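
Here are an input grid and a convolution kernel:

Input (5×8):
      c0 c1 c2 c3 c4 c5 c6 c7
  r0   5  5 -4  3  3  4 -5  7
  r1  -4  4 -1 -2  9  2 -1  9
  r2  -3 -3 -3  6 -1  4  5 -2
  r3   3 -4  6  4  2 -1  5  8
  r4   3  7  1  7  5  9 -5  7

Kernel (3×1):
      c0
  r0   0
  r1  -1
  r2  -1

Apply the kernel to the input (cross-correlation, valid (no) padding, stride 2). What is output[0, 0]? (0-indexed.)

The receptive field on the input at this output position is [5 / -4 / -3]. Elementwise product with the kernel and sum: -4·-1 + -3·-1.

7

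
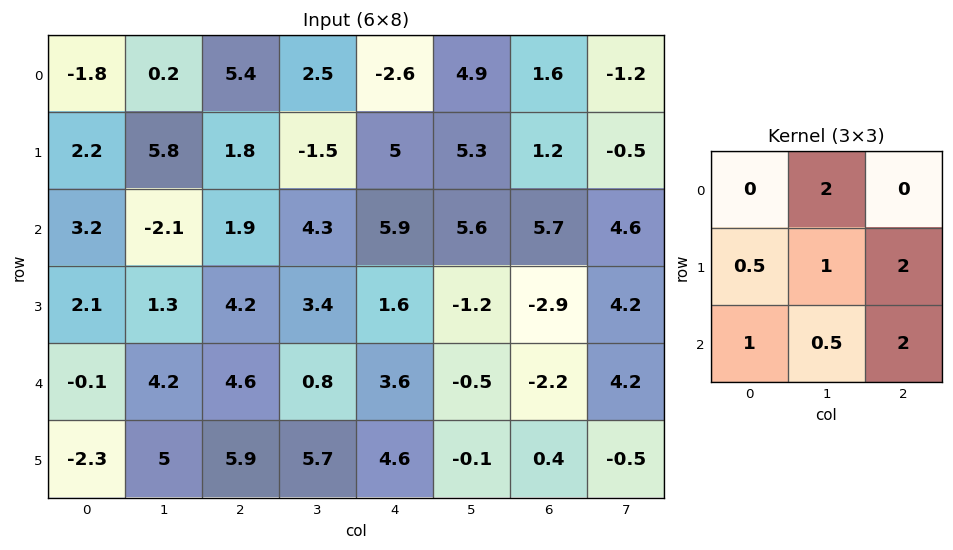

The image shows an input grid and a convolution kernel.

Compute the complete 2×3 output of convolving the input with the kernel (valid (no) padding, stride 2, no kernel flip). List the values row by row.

16.85 30.25 40.1
17.75 29.5 3.95

Output[0,0]: The receptive field on the input at this output position is [-1.8 0.2 5.4 / 2.2 5.8 1.8 / 3.2 -2.1 1.9]. Elementwise product with the kernel and sum: 0.2·2 + 2.2·0.5 + 5.8·1 + 1.8·2 + 3.2·1 + -2.1·0.5 + 1.9·2.
Output[0,1]: The receptive field on the input at this output position is [5.4 2.5 -2.6 / 1.8 -1.5 5 / 1.9 4.3 5.9]. Elementwise product with the kernel and sum: 2.5·2 + 1.8·0.5 + -1.5·1 + 5·2 + 1.9·1 + 4.3·0.5 + 5.9·2.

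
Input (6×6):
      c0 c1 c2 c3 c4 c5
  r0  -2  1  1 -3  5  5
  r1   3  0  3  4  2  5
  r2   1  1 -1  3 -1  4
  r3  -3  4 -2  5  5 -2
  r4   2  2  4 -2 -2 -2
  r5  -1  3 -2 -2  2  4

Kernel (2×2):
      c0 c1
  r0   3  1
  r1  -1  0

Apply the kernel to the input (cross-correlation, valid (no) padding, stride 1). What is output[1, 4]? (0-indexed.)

The receptive field on the input at this output position is [2 5 / -1 4]. Elementwise product with the kernel and sum: 2·3 + 5·1 + -1·-1.

12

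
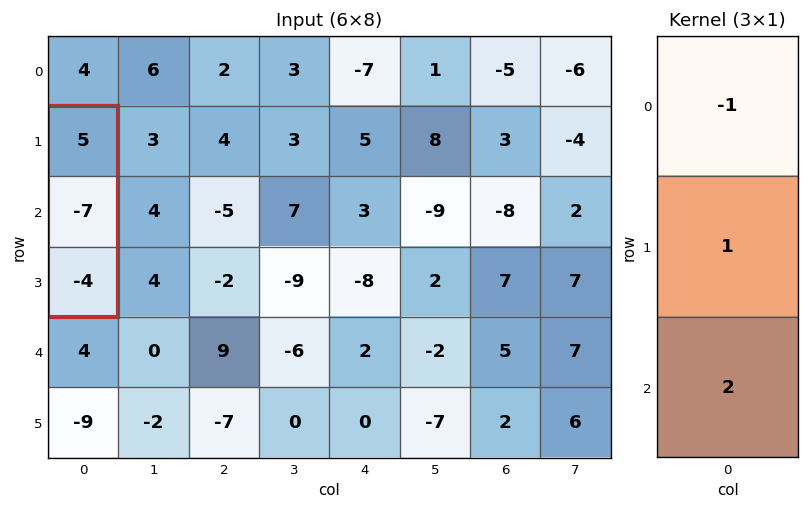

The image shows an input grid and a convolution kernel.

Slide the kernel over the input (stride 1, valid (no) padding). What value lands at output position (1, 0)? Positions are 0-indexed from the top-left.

The receptive field on the input at this output position is [5 / -7 / -4]. Elementwise product with the kernel and sum: 5·-1 + -7·1 + -4·2.

-20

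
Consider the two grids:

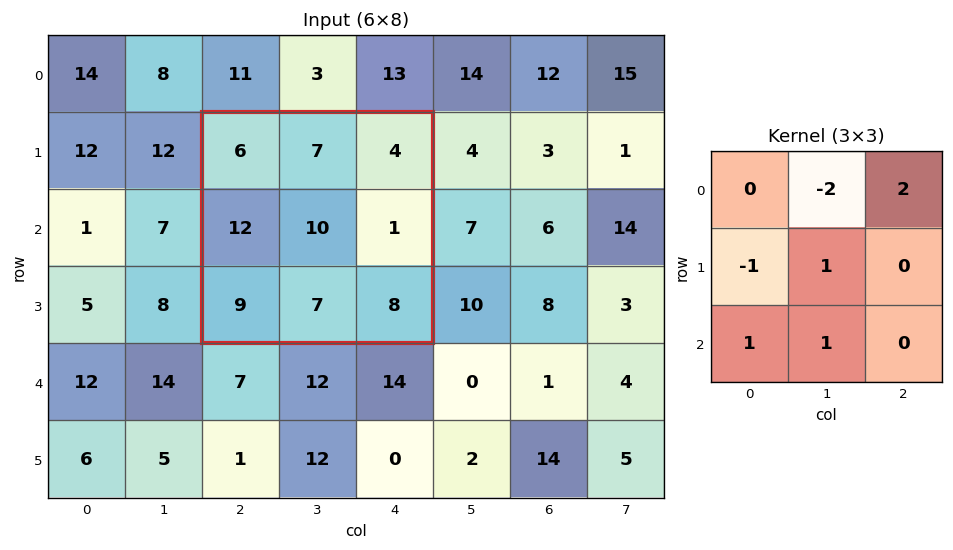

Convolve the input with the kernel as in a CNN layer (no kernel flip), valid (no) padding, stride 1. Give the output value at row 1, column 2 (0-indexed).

The receptive field on the input at this output position is [6 7 4 / 12 10 1 / 9 7 8]. Elementwise product with the kernel and sum: 7·-2 + 4·2 + 12·-1 + 10·1 + 9·1 + 7·1.

8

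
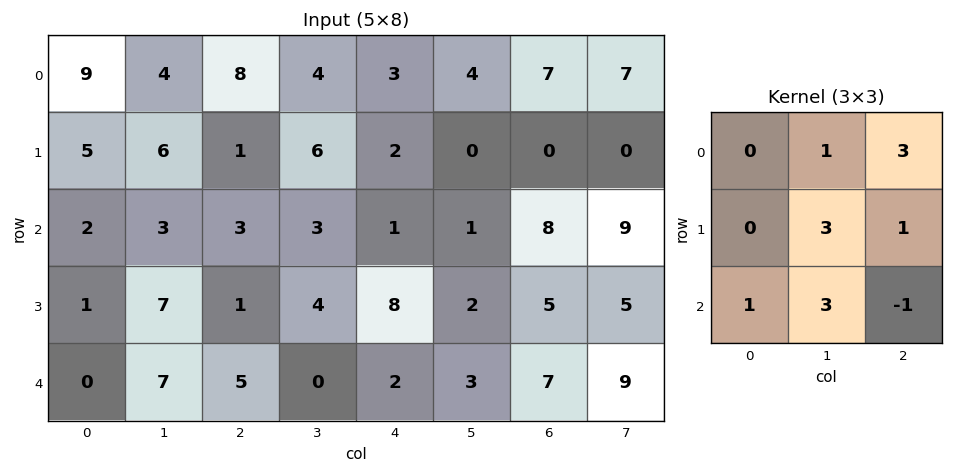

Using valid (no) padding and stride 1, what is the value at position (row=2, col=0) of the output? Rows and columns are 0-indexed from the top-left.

The receptive field on the input at this output position is [2 3 3 / 1 7 1 / 0 7 5]. Elementwise product with the kernel and sum: 3·1 + 3·3 + 7·3 + 1·1 + 0·1 + 7·3 + 5·-1.

50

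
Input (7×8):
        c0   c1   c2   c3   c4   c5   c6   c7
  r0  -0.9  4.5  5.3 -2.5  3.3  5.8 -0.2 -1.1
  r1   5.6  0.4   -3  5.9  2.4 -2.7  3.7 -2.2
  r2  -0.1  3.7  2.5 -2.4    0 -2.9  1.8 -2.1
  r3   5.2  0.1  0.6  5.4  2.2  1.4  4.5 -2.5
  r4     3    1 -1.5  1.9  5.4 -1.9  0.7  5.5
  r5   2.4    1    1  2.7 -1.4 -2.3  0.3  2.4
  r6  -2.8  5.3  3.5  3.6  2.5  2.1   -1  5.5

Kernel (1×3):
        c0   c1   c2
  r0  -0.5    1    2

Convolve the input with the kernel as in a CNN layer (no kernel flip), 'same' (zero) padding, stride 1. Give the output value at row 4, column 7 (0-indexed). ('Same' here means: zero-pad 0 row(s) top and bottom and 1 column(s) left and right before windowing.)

5.15

The receptive field on the zero-padded input at this output position is [0.7 5.5 0]. Elementwise product with the kernel and sum: 0.7·-0.5 + 5.5·1 + 0·2.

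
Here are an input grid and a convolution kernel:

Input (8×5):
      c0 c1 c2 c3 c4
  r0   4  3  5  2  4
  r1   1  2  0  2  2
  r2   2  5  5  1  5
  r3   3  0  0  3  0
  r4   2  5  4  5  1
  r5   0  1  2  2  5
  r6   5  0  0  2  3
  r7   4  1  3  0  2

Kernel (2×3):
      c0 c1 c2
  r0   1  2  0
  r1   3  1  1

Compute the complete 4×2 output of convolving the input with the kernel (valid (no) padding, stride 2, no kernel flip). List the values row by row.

15 13
21 10
15 27
21 15

Output[0,0]: The receptive field on the input at this output position is [4 3 5 / 1 2 0]. Elementwise product with the kernel and sum: 4·1 + 3·2 + 1·3 + 2·1 + 0·1.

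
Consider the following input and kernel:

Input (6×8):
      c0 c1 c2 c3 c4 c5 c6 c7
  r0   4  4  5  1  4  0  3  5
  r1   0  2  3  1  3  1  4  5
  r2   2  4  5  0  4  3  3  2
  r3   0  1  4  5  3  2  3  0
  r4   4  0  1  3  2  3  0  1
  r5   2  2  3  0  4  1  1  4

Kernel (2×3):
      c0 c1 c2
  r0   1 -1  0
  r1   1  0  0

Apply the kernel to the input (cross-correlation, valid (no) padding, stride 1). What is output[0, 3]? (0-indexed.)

-2

The receptive field on the input at this output position is [1 4 0 / 1 3 1]. Elementwise product with the kernel and sum: 1·1 + 4·-1 + 1·1.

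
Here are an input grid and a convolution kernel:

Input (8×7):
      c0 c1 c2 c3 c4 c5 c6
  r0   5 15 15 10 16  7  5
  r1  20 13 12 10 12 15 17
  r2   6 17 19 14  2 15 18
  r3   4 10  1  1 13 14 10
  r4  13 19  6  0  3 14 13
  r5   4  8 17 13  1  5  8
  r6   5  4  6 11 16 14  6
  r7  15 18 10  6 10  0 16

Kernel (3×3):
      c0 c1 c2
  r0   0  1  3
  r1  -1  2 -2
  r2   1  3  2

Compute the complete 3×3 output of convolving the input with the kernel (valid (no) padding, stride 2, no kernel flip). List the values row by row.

137 107 89
170 7 135
44 87 116

Output[0,0]: The receptive field on the input at this output position is [5 15 15 / 20 13 12 / 6 17 19]. Elementwise product with the kernel and sum: 15·1 + 15·3 + 20·-1 + 13·2 + 12·-2 + 6·1 + 17·3 + 19·2.
Output[0,1]: The receptive field on the input at this output position is [15 10 16 / 12 10 12 / 19 14 2]. Elementwise product with the kernel and sum: 10·1 + 16·3 + 12·-1 + 10·2 + 12·-2 + 19·1 + 14·3 + 2·2.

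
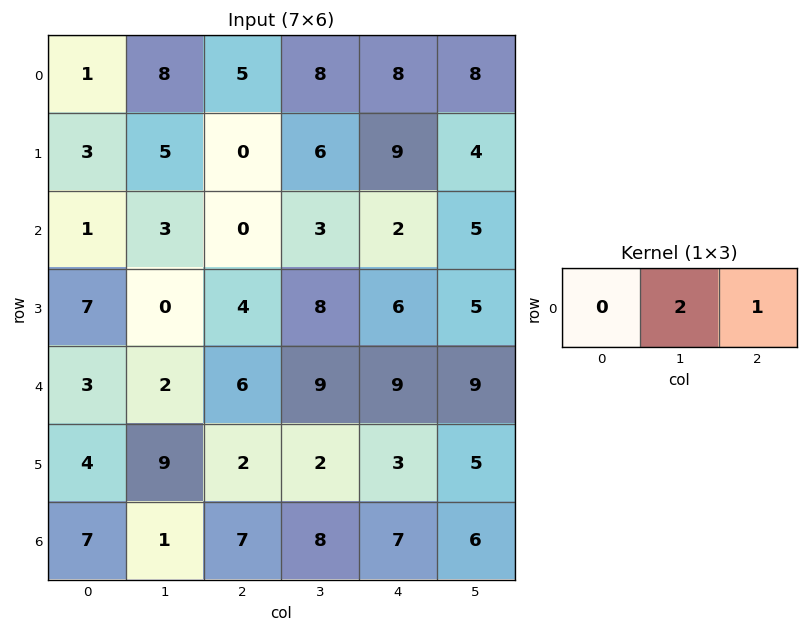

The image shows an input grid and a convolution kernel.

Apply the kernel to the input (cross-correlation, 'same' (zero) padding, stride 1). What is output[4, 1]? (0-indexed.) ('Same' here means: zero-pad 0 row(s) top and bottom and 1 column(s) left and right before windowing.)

10

The receptive field on the zero-padded input at this output position is [3 2 6]. Elementwise product with the kernel and sum: 2·2 + 6·1.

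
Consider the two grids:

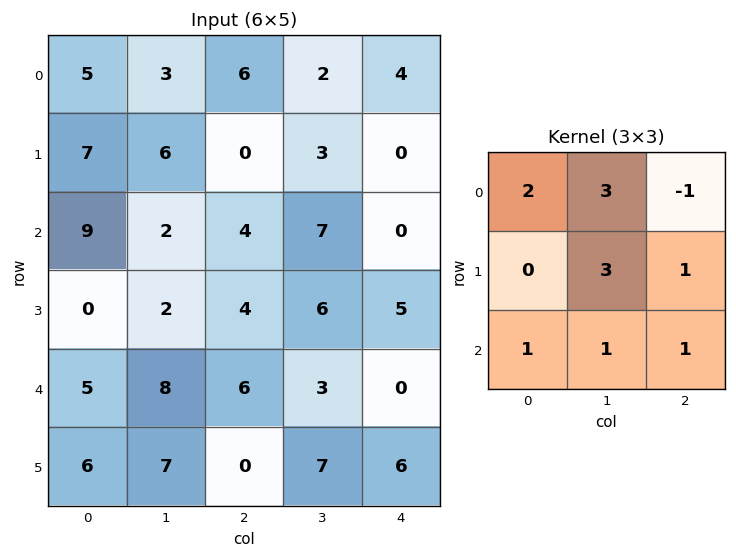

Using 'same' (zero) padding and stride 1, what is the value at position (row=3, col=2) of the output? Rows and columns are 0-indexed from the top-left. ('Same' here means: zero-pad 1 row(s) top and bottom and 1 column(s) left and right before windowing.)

44

The receptive field on the zero-padded input at this output position is [2 4 7 / 2 4 6 / 8 6 3]. Elementwise product with the kernel and sum: 2·2 + 4·3 + 7·-1 + 4·3 + 6·1 + 8·1 + 6·1 + 3·1.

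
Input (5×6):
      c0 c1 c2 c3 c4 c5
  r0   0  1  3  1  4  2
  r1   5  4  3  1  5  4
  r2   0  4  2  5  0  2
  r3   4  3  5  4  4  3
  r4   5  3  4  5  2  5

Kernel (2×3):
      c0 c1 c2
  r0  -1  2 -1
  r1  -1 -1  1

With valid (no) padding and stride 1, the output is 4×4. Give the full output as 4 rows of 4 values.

Output[0,0]: The receptive field on the input at this output position is [0 1 3 / 5 4 3]. Elementwise product with the kernel and sum: 0·-1 + 1·2 + 3·-1 + 5·-1 + 4·-1 + 3·1.
Output[0,1]: The receptive field on the input at this output position is [1 3 1 / 4 3 1]. Elementwise product with the kernel and sum: 1·-1 + 3·2 + 1·-1 + 4·-1 + 3·-1 + 1·1.

-7 -2 -4 3
-2 0 -13 2
4 -9 3 -12
-7 1 -8 -1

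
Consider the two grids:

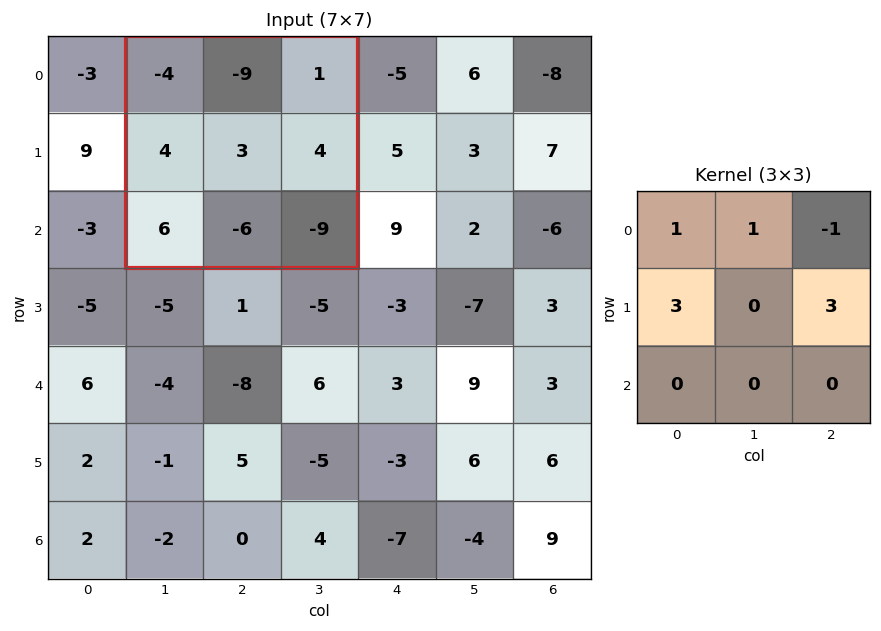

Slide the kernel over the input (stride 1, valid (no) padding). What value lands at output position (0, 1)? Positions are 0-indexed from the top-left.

The receptive field on the input at this output position is [-4 -9 1 / 4 3 4 / 6 -6 -9]. Elementwise product with the kernel and sum: -4·1 + -9·1 + 1·-1 + 4·3 + 4·3.

10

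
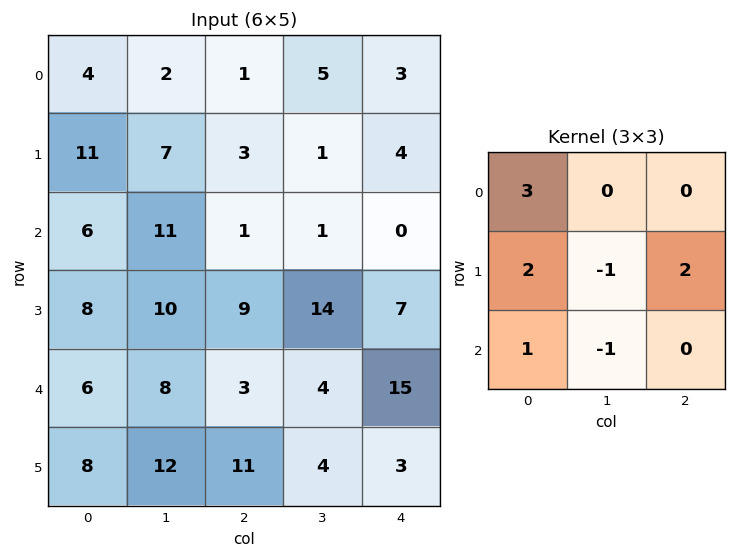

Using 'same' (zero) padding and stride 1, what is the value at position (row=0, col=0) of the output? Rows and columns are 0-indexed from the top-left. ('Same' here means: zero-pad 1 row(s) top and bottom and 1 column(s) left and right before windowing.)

The receptive field on the zero-padded input at this output position is [0 0 0 / 0 4 2 / 0 11 7]. Elementwise product with the kernel and sum: 0·3 + 0·2 + 4·-1 + 2·2 + 0·1 + 11·-1.

-11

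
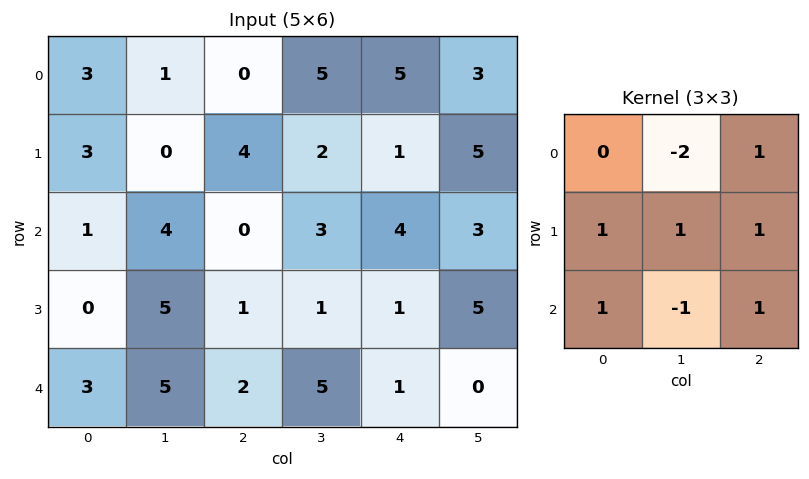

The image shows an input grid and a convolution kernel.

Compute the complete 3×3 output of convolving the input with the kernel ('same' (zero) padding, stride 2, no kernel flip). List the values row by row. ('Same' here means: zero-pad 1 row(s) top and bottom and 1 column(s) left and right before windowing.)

Output[0,0]: The receptive field on the zero-padded input at this output position is [0 0 0 / 0 3 1 / 0 3 0]. Elementwise product with the kernel and sum: 0·-2 + 0·1 + 0·1 + 3·1 + 1·1 + 0·1 + 3·-1 + 0·1.
Output[0,1]: The receptive field on the zero-padded input at this output position is [0 0 0 / 1 0 5 / 0 4 2]. Elementwise product with the kernel and sum: 0·-2 + 0·1 + 1·1 + 0·1 + 5·1 + 0·1 + 4·-1 + 2·1.

1 4 19
4 6 18
13 11 9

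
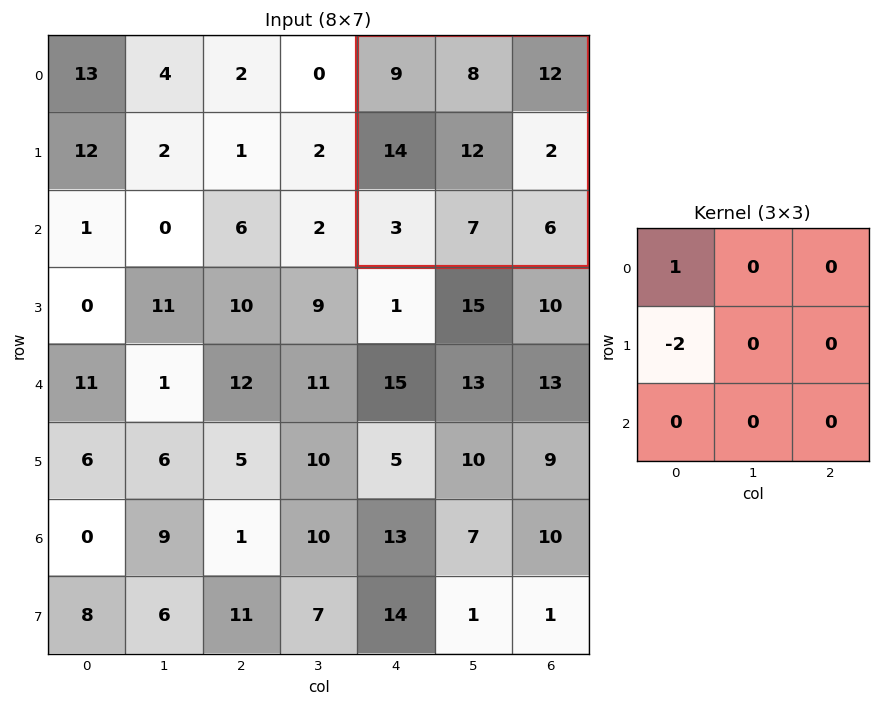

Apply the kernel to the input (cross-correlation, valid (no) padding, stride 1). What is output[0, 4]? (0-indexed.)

The receptive field on the input at this output position is [9 8 12 / 14 12 2 / 3 7 6]. Elementwise product with the kernel and sum: 9·1 + 14·-2.

-19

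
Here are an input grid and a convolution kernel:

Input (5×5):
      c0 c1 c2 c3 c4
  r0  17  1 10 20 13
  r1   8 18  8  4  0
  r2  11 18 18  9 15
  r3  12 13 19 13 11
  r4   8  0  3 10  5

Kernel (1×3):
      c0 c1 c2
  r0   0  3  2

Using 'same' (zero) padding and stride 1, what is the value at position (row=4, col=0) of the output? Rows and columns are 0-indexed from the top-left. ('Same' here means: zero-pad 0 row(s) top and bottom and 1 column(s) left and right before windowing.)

The receptive field on the zero-padded input at this output position is [0 8 0]. Elementwise product with the kernel and sum: 8·3 + 0·2.

24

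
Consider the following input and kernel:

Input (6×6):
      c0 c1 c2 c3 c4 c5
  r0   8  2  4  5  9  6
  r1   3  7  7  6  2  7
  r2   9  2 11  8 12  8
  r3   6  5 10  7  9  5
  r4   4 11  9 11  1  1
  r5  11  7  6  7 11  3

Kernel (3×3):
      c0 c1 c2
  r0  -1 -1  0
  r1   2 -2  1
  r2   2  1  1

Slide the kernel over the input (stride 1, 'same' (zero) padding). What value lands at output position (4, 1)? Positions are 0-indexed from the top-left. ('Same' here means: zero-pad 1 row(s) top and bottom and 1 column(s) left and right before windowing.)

The receptive field on the zero-padded input at this output position is [6 5 10 / 4 11 9 / 11 7 6]. Elementwise product with the kernel and sum: 6·-1 + 5·-1 + 4·2 + 11·-2 + 9·1 + 11·2 + 7·1 + 6·1.

19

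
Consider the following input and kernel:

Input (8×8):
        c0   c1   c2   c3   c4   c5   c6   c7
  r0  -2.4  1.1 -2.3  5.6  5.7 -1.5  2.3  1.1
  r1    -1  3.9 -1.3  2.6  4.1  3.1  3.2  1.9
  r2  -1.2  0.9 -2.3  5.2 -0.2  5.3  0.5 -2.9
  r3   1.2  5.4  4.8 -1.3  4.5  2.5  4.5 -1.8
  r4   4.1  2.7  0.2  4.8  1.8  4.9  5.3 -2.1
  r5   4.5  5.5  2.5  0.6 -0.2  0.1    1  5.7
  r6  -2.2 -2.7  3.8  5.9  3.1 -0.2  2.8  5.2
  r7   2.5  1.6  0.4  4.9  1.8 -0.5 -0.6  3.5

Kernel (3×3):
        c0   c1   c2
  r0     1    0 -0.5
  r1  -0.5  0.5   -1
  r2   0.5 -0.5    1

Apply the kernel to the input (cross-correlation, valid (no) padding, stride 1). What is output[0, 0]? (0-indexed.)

The receptive field on the input at this output position is [-2.4 1.1 -2.3 / -1 3.9 -1.3 / -1.2 0.9 -2.3]. Elementwise product with the kernel and sum: -2.4·1 + -2.3·-0.5 + -1·-0.5 + 3.9·0.5 + -1.3·-1 + -1.2·0.5 + 0.9·-0.5 + -2.3·1.

-0.85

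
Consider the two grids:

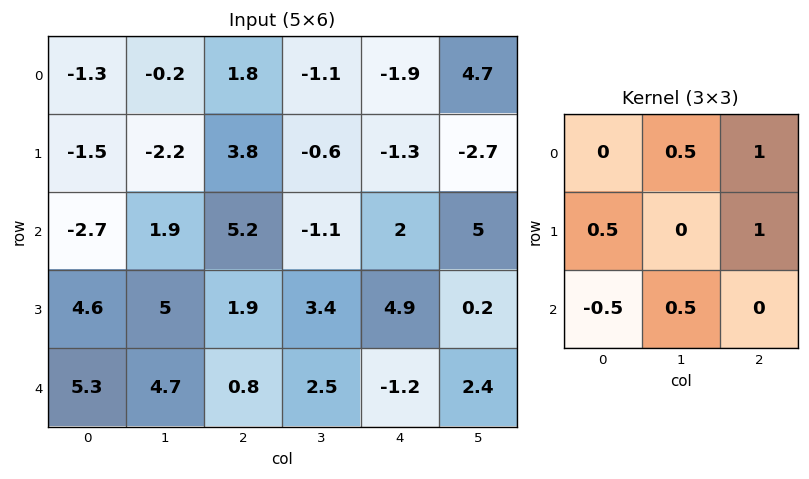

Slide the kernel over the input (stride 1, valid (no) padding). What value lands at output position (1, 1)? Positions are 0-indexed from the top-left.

The receptive field on the input at this output position is [-2.2 3.8 -0.6 / 1.9 5.2 -1.1 / 5 1.9 3.4]. Elementwise product with the kernel and sum: 3.8·0.5 + -0.6·1 + 1.9·0.5 + -1.1·1 + 5·-0.5 + 1.9·0.5.

-0.4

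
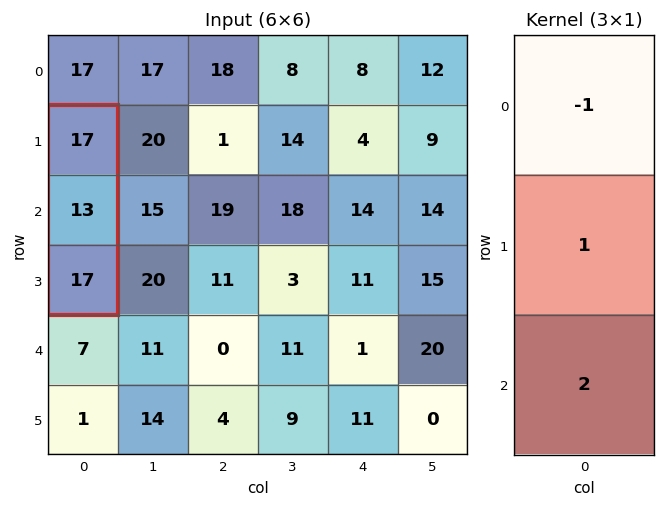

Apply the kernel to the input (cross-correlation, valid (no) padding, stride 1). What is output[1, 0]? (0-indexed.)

30

The receptive field on the input at this output position is [17 / 13 / 17]. Elementwise product with the kernel and sum: 17·-1 + 13·1 + 17·2.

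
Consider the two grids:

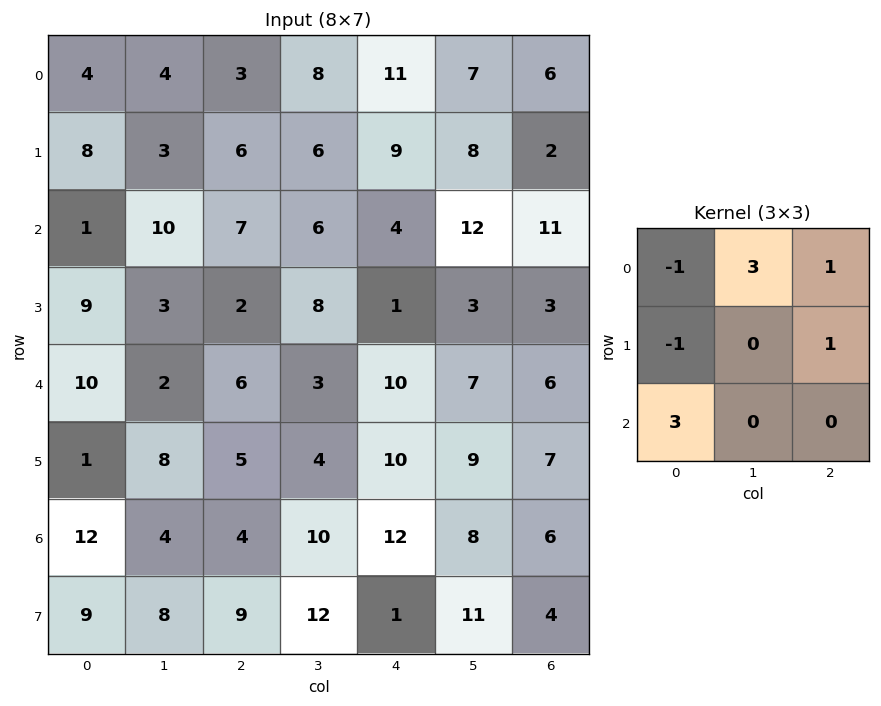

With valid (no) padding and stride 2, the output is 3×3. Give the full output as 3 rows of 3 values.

Output[0,0]: The receptive field on the input at this output position is [4 4 3 / 8 3 6 / 1 10 7]. Elementwise product with the kernel and sum: 4·-1 + 4·3 + 3·1 + 8·-1 + 6·1 + 1·3.

12 56 21
59 32 75
42 30 50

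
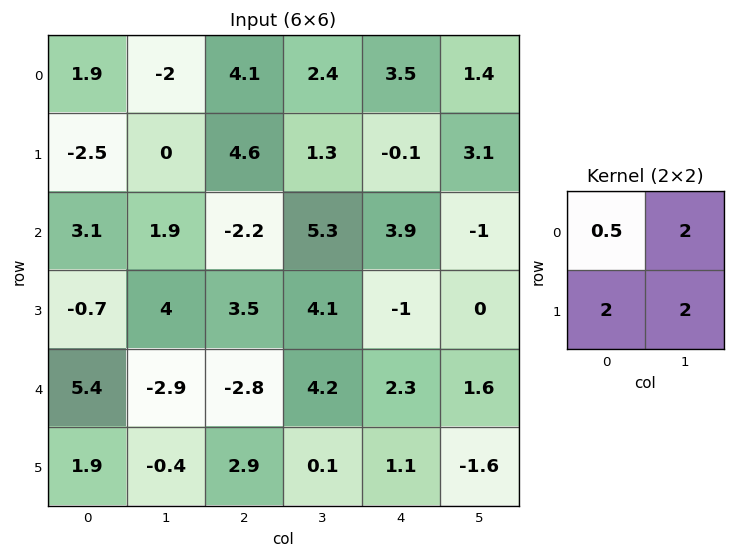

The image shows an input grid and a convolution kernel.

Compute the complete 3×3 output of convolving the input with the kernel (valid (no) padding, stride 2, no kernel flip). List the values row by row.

Output[0,0]: The receptive field on the input at this output position is [1.9 -2 / -2.5 0]. Elementwise product with the kernel and sum: 1.9·0.5 + -2·2 + -2.5·2 + 0·2.
Output[0,1]: The receptive field on the input at this output position is [4.1 2.4 / 4.6 1.3]. Elementwise product with the kernel and sum: 4.1·0.5 + 2.4·2 + 4.6·2 + 1.3·2.

-8.05 18.65 10.55
11.95 24.7 -2.05
-0.1 13 3.35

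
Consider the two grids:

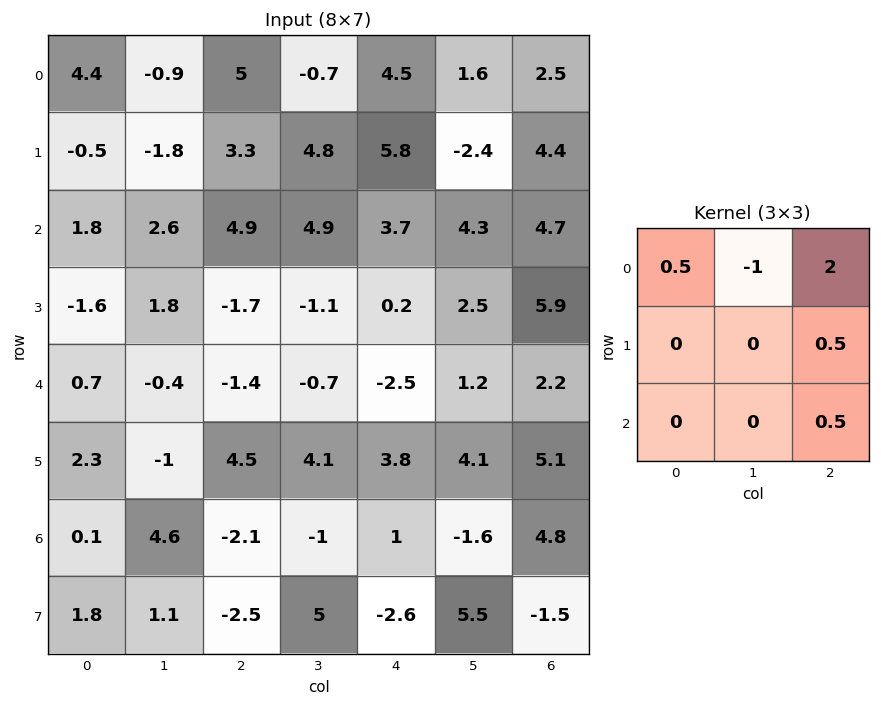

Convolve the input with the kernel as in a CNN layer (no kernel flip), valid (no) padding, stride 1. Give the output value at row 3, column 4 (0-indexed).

The receptive field on the input at this output position is [0.2 2.5 5.9 / -2.5 1.2 2.2 / 3.8 4.1 5.1]. Elementwise product with the kernel and sum: 0.2·0.5 + 2.5·-1 + 5.9·2 + 2.2·0.5 + 5.1·0.5.

13.05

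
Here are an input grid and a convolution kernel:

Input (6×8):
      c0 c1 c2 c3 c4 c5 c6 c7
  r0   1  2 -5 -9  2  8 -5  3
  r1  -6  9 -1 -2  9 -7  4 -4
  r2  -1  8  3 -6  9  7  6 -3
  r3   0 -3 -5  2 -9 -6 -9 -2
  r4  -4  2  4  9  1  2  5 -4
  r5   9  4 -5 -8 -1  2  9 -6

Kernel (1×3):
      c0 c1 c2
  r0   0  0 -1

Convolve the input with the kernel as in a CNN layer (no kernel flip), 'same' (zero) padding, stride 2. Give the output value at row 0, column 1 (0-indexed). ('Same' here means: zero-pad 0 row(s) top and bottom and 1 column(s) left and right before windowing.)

The receptive field on the zero-padded input at this output position is [2 -5 -9]. Elementwise product with the kernel and sum: -9·-1.

9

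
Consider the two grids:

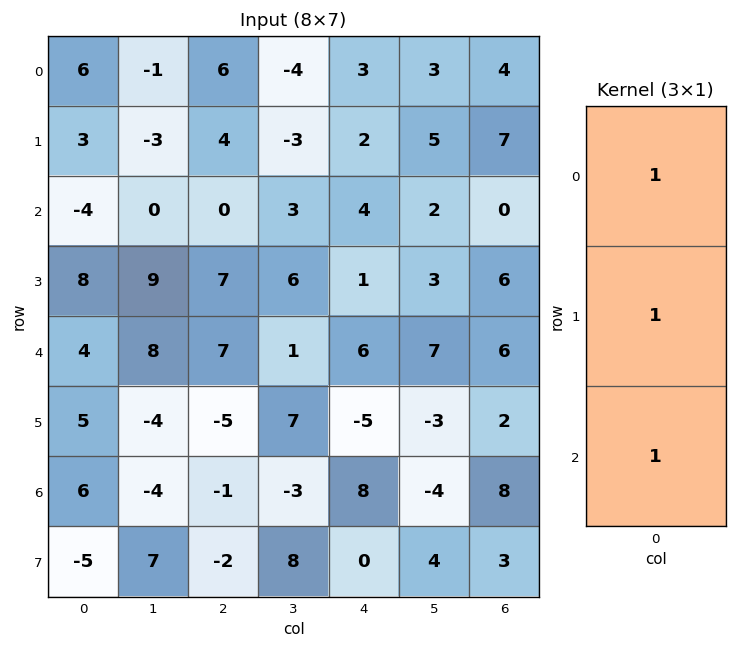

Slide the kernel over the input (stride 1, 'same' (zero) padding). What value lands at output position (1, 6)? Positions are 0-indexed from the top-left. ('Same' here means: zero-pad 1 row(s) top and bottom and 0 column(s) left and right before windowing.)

The receptive field on the zero-padded input at this output position is [4 / 7 / 0]. Elementwise product with the kernel and sum: 4·1 + 7·1 + 0·1.

11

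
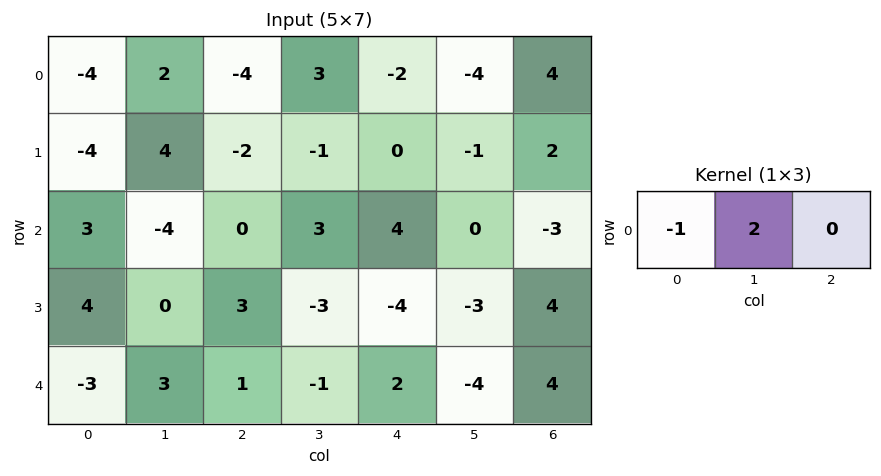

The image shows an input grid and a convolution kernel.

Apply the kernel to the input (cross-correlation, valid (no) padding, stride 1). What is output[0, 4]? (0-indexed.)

-6

The receptive field on the input at this output position is [-2 -4 4]. Elementwise product with the kernel and sum: -2·-1 + -4·2.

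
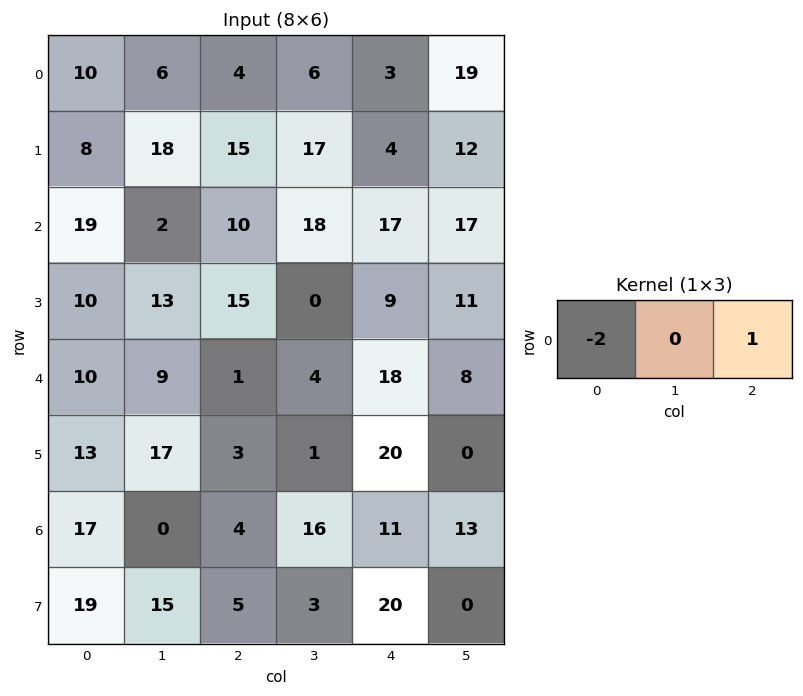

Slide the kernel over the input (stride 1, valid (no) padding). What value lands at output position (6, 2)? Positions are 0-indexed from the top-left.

The receptive field on the input at this output position is [4 16 11]. Elementwise product with the kernel and sum: 4·-2 + 11·1.

3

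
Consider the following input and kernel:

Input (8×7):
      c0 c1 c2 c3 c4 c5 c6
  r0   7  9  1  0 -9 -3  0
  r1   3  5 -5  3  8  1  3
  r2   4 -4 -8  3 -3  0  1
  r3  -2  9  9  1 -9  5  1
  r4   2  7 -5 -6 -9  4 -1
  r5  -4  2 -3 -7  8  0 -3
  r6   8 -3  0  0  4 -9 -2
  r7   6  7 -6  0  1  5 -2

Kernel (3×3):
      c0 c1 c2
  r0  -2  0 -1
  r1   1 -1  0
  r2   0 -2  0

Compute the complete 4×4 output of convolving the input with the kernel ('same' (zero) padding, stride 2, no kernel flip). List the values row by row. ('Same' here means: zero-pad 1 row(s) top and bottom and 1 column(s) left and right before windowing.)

Output[0,0]: The receptive field on the zero-padded input at this output position is [0 0 0 / 0 7 9 / 0 3 5]. Elementwise product with the kernel and sum: 0·-2 + 0·-1 + 0·1 + 7·-1 + 3·-2.
Output[0,1]: The receptive field on the zero-padded input at this output position is [0 0 0 / 9 1 0 / 5 -5 3]. Elementwise product with the kernel and sum: 0·-2 + 0·-1 + 9·1 + 1·-1 + -5·-2.

-13 18 -7 -9
-5 -27 17 -5
-3 -1 -20 1
-22 12 8 -3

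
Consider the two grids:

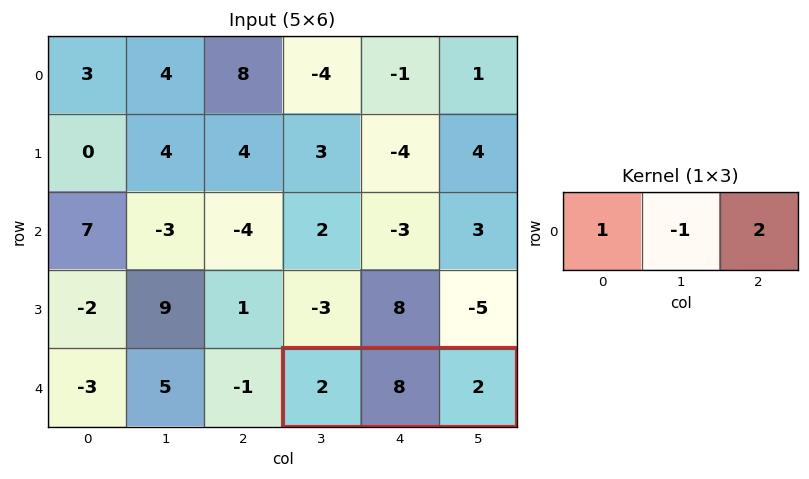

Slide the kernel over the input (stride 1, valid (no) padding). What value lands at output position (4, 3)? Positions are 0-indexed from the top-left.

The receptive field on the input at this output position is [2 8 2]. Elementwise product with the kernel and sum: 2·1 + 8·-1 + 2·2.

-2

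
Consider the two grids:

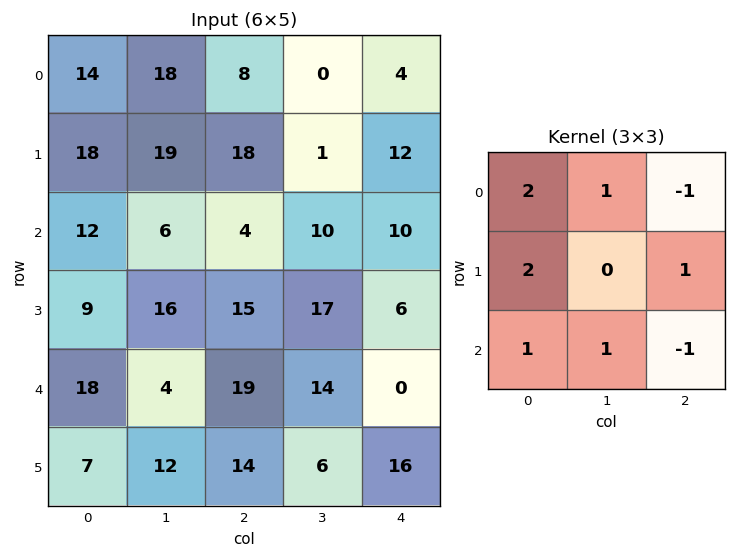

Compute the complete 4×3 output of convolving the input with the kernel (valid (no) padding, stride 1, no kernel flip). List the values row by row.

Output[0,0]: The receptive field on the input at this output position is [14 18 8 / 18 19 18 / 12 6 4]. Elementwise product with the kernel and sum: 14·2 + 18·1 + 8·-1 + 18·2 + 18·1 + 12·1 + 6·1 + 4·-1.
Output[0,1]: The receptive field on the input at this output position is [18 8 0 / 19 18 1 / 6 4 10]. Elementwise product with the kernel and sum: 18·2 + 8·1 + 0·-1 + 19·2 + 1·1 + 6·1 + 4·1 + 10·-1.

106 83 64
75 91 69
62 64 77
79 72 83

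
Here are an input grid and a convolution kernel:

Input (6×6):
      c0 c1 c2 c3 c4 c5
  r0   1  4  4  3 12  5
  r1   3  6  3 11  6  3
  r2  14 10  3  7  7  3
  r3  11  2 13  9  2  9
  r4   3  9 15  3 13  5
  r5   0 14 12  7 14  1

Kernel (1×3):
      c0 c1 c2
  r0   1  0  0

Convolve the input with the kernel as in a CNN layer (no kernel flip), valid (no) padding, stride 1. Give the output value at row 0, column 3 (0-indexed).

3

The receptive field on the input at this output position is [3 12 5]. Elementwise product with the kernel and sum: 3·1.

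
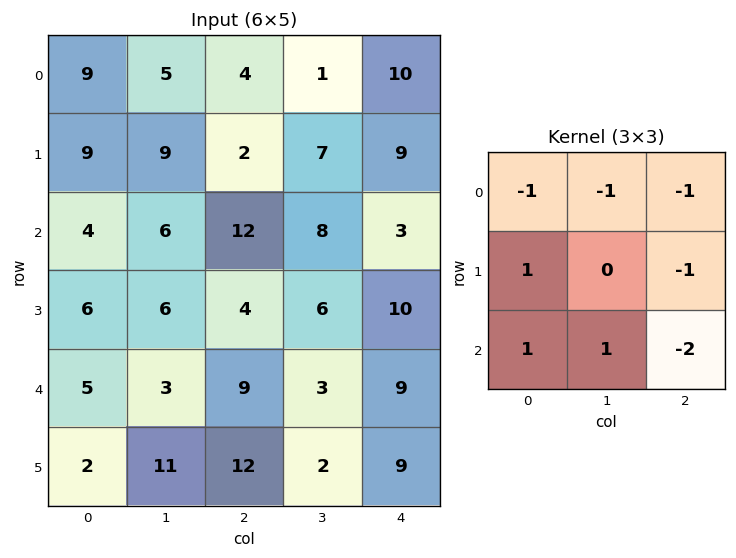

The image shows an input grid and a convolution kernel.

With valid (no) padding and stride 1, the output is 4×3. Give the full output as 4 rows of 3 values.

Output[0,0]: The receptive field on the input at this output position is [9 5 4 / 9 9 2 / 4 6 12]. Elementwise product with the kernel and sum: 9·-1 + 5·-1 + 4·-1 + 9·1 + 2·-1 + 4·1 + 6·1 + 12·-2.

-25 -6 -8
-24 -22 -19
-30 -20 -35
-31 3 -24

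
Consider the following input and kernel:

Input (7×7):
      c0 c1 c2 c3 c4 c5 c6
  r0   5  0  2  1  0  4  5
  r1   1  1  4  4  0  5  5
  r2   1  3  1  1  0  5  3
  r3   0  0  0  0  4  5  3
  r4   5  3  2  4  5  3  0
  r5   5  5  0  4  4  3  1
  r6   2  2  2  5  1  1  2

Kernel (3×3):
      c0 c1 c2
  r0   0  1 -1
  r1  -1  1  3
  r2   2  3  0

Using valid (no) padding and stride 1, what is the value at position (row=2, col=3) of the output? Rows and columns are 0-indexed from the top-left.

37

The receptive field on the input at this output position is [1 0 5 / 0 4 5 / 4 5 3]. Elementwise product with the kernel and sum: 0·1 + 5·-1 + 0·-1 + 4·1 + 5·3 + 4·2 + 5·3.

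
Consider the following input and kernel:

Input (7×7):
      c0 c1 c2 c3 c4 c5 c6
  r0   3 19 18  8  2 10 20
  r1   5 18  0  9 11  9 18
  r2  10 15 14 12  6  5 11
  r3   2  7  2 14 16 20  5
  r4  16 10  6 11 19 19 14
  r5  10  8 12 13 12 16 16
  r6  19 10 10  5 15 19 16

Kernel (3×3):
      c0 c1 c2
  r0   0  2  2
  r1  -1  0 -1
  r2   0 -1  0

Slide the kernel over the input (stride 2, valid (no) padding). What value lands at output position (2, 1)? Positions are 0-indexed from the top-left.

The receptive field on the input at this output position is [6 11 19 / 12 13 12 / 10 5 15]. Elementwise product with the kernel and sum: 11·2 + 19·2 + 12·-1 + 12·-1 + 5·-1.

31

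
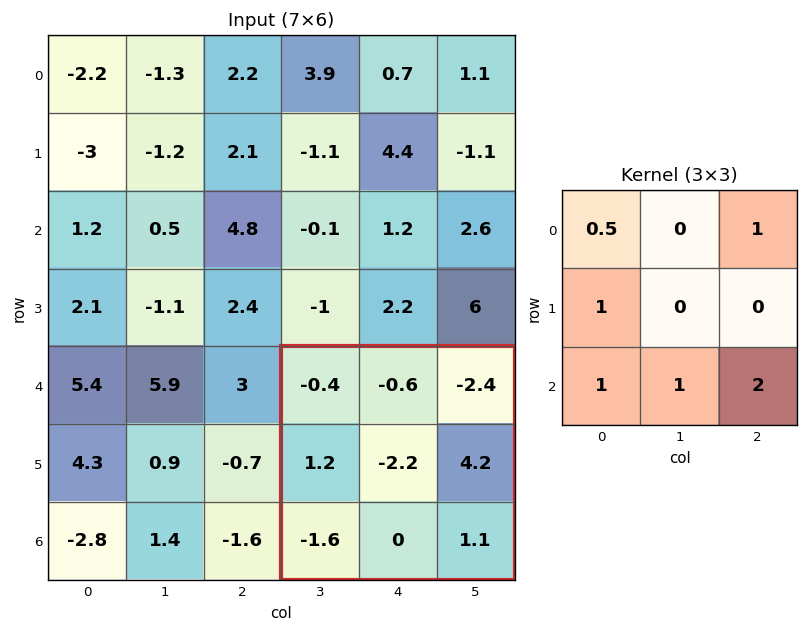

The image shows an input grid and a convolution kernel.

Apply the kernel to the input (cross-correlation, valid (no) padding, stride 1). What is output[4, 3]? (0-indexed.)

The receptive field on the input at this output position is [-0.4 -0.6 -2.4 / 1.2 -2.2 4.2 / -1.6 0 1.1]. Elementwise product with the kernel and sum: -0.4·0.5 + -2.4·1 + 1.2·1 + -1.6·1 + 0·1 + 1.1·2.

-0.8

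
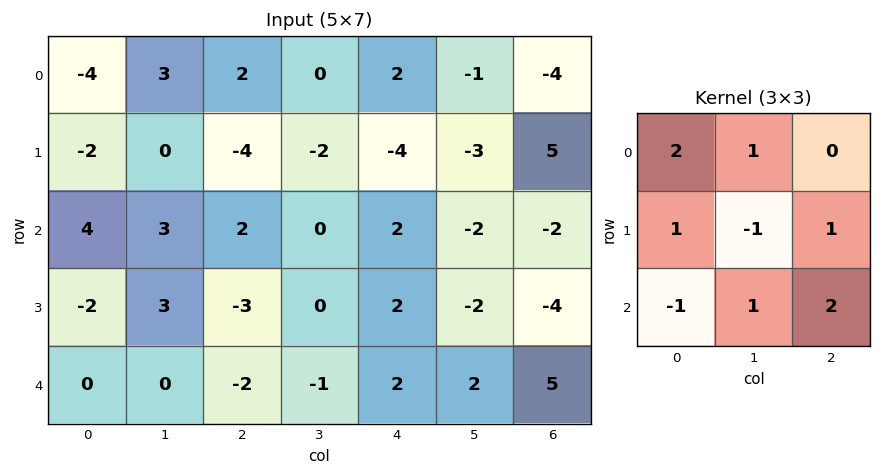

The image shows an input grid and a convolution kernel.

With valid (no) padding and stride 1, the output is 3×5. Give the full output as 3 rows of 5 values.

Output[0,0]: The receptive field on the input at this output position is [-4 3 2 / -2 0 -4 / 4 3 2]. Elementwise product with the kernel and sum: -4·2 + 3·1 + -2·1 + 0·-1 + -4·1 + 4·-1 + 3·1 + 2·2.

-8 9 0 -1 -1
-2 -9 1 -14 -21
-1 10 8 5 12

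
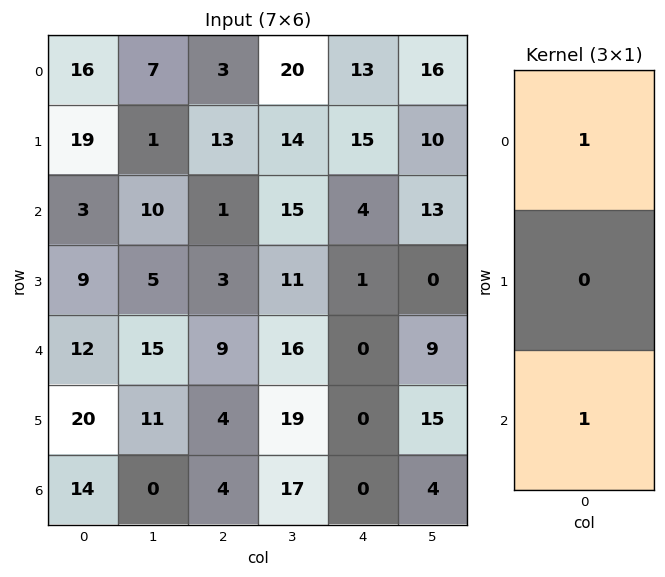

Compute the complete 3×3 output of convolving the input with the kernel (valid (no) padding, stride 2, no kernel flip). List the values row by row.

19 4 17
15 10 4
26 13 0

Output[0,0]: The receptive field on the input at this output position is [16 / 19 / 3]. Elementwise product with the kernel and sum: 16·1 + 3·1.
Output[0,1]: The receptive field on the input at this output position is [3 / 13 / 1]. Elementwise product with the kernel and sum: 3·1 + 1·1.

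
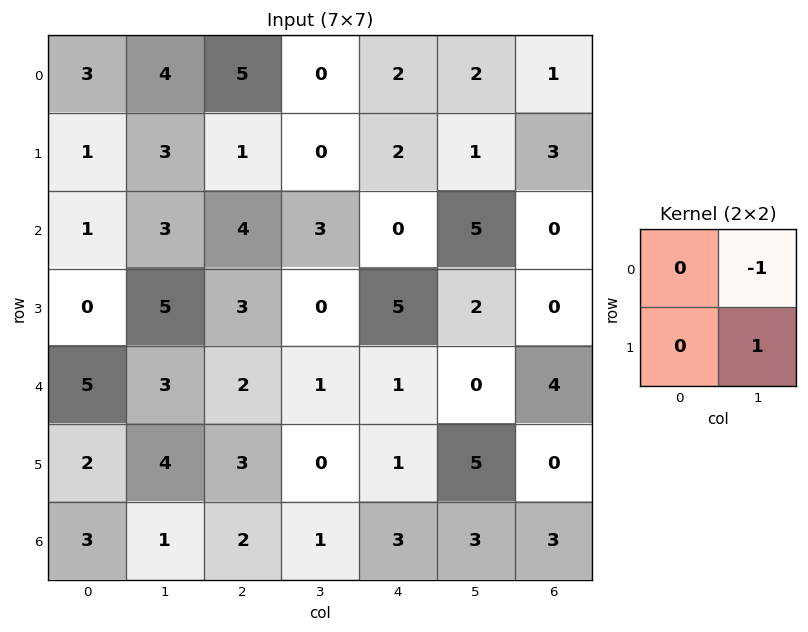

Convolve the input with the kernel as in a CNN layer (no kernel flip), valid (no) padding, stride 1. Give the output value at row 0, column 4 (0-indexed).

The receptive field on the input at this output position is [2 2 / 2 1]. Elementwise product with the kernel and sum: 2·-1 + 1·1.

-1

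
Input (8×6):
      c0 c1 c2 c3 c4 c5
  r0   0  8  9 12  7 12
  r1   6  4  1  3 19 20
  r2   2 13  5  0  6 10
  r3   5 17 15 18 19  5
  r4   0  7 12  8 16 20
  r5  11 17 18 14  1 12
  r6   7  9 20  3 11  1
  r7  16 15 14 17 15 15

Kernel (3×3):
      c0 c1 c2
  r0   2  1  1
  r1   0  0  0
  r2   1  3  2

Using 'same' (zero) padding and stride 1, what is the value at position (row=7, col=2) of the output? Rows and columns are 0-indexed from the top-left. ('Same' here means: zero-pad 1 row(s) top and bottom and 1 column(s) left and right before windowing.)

41

The receptive field on the zero-padded input at this output position is [9 20 3 / 15 14 17 / 0 0 0]. Elementwise product with the kernel and sum: 9·2 + 20·1 + 3·1 + 0·1 + 0·3 + 0·2.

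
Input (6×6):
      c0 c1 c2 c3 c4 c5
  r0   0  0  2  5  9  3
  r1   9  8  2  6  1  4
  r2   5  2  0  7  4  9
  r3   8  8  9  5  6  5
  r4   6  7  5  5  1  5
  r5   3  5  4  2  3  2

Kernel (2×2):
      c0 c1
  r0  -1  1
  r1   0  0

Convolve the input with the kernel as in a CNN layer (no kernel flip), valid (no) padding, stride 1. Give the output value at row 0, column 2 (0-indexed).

The receptive field on the input at this output position is [2 5 / 2 6]. Elementwise product with the kernel and sum: 2·-1 + 5·1.

3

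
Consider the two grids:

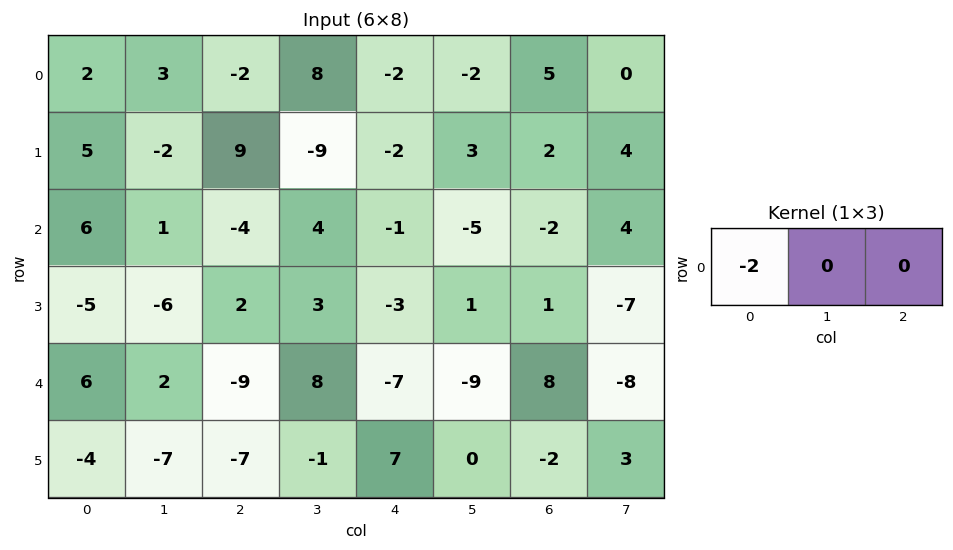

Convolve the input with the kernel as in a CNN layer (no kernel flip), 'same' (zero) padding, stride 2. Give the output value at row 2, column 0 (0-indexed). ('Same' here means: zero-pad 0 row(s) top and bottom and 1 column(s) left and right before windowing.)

The receptive field on the zero-padded input at this output position is [0 6 2]. Elementwise product with the kernel and sum: 0·-2.

0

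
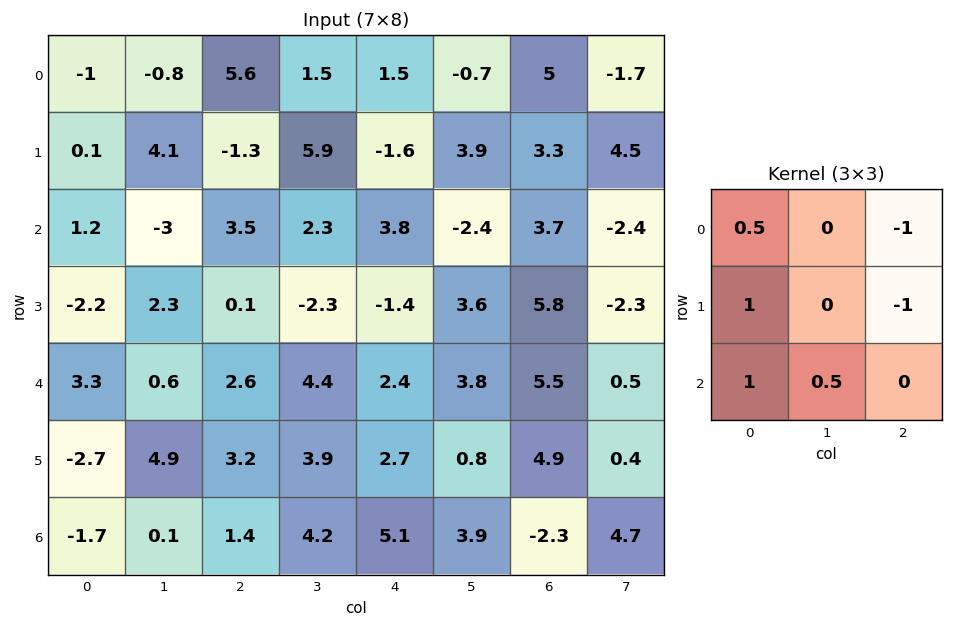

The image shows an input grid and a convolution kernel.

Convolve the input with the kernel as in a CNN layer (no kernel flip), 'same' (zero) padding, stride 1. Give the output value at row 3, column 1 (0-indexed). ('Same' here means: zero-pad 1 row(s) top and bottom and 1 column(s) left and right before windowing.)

-1.6

The receptive field on the zero-padded input at this output position is [1.2 -3 3.5 / -2.2 2.3 0.1 / 3.3 0.6 2.6]. Elementwise product with the kernel and sum: 1.2·0.5 + 3.5·-1 + -2.2·1 + 0.1·-1 + 3.3·1 + 0.6·0.5.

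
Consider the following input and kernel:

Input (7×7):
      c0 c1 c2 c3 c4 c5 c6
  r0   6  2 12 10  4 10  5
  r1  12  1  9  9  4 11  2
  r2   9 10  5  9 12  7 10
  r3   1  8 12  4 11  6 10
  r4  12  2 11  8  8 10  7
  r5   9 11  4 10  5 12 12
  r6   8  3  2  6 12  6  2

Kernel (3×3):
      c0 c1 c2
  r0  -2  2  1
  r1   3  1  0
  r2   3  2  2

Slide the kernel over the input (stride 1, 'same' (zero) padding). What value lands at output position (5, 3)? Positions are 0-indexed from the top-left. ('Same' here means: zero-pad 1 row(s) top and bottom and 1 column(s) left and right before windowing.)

66

The receptive field on the zero-padded input at this output position is [11 8 8 / 4 10 5 / 2 6 12]. Elementwise product with the kernel and sum: 11·-2 + 8·2 + 8·1 + 4·3 + 10·1 + 2·3 + 6·2 + 12·2.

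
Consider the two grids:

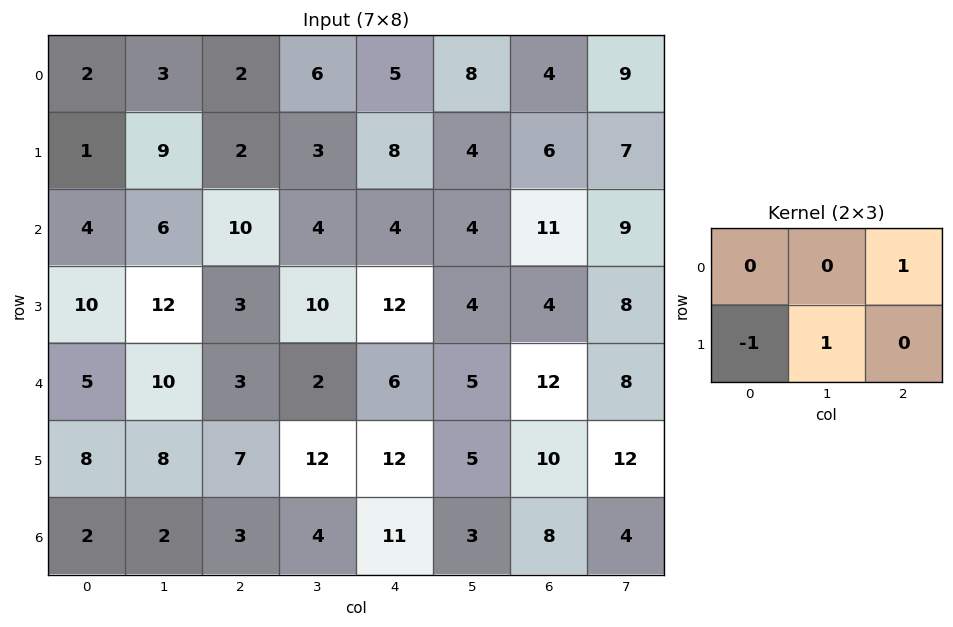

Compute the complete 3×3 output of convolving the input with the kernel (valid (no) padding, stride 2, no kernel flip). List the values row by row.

Output[0,0]: The receptive field on the input at this output position is [2 3 2 / 1 9 2]. Elementwise product with the kernel and sum: 2·1 + 1·-1 + 9·1.

10 6 0
12 11 3
3 11 5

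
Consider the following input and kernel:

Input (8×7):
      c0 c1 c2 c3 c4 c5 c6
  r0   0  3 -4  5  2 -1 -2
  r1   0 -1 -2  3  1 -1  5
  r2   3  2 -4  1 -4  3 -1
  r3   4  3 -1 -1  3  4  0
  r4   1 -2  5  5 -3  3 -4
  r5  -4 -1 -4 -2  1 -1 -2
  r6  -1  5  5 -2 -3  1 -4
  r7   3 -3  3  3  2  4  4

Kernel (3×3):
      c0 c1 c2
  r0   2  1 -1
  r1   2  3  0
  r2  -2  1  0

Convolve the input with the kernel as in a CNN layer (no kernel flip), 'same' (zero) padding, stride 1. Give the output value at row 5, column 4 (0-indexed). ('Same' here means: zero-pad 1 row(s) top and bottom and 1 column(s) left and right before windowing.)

The receptive field on the zero-padded input at this output position is [5 -3 3 / -2 1 -1 / -2 -3 1]. Elementwise product with the kernel and sum: 5·2 + -3·1 + 3·-1 + -2·2 + 1·3 + -2·-2 + -3·1.

4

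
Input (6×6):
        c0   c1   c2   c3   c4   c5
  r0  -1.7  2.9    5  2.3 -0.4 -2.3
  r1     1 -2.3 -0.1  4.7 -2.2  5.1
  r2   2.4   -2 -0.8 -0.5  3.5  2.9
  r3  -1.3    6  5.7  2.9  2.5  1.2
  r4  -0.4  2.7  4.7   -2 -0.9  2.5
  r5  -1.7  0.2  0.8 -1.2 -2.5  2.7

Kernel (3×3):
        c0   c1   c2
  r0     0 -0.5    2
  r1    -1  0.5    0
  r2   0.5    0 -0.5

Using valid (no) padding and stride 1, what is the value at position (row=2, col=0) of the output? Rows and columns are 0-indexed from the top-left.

The receptive field on the input at this output position is [2.4 -2 -0.8 / -1.3 6 5.7 / -0.4 2.7 4.7]. Elementwise product with the kernel and sum: -2·-0.5 + -0.8·2 + -1.3·-1 + 6·0.5 + -0.4·0.5 + 4.7·-0.5.

1.15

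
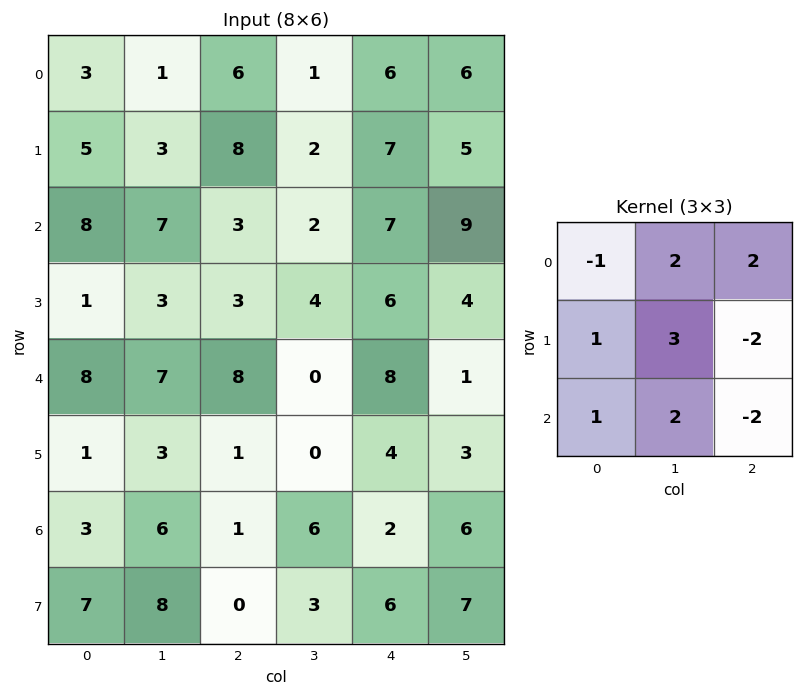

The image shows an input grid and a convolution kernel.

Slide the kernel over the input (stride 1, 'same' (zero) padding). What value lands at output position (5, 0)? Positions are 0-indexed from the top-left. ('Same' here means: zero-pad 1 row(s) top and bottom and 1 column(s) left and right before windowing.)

21

The receptive field on the zero-padded input at this output position is [0 8 7 / 0 1 3 / 0 3 6]. Elementwise product with the kernel and sum: 0·-1 + 8·2 + 7·2 + 0·1 + 1·3 + 3·-2 + 0·1 + 3·2 + 6·-2.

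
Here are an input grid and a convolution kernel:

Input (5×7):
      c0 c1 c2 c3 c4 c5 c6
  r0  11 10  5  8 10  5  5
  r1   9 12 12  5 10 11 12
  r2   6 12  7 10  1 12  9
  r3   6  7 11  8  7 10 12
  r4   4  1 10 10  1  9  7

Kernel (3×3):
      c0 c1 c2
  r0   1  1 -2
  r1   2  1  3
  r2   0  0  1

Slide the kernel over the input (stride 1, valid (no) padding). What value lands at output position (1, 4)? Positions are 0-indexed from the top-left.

50

The receptive field on the input at this output position is [10 11 12 / 1 12 9 / 7 10 12]. Elementwise product with the kernel and sum: 10·1 + 11·1 + 12·-2 + 1·2 + 12·1 + 9·3 + 12·1.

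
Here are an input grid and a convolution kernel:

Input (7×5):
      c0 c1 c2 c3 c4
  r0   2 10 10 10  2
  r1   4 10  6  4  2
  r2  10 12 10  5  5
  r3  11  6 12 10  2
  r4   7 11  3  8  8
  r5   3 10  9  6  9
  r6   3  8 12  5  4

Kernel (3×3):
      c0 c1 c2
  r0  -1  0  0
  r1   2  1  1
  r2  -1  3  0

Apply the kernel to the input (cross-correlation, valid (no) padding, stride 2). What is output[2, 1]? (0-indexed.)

The receptive field on the input at this output position is [3 8 8 / 9 6 9 / 12 5 4]. Elementwise product with the kernel and sum: 3·-1 + 9·2 + 6·1 + 9·1 + 12·-1 + 5·3.

33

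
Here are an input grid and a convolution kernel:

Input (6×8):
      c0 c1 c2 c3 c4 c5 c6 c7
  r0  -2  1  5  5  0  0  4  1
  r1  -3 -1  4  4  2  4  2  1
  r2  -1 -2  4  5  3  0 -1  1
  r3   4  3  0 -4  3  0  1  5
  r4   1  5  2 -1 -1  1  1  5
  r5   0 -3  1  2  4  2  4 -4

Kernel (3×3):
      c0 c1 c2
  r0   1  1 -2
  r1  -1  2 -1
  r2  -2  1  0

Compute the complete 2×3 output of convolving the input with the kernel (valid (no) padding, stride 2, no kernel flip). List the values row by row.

-14 9 -10
-6 -13 4

Output[0,0]: The receptive field on the input at this output position is [-2 1 5 / -3 -1 4 / -1 -2 4]. Elementwise product with the kernel and sum: -2·1 + 1·1 + 5·-2 + -3·-1 + -1·2 + 4·-1 + -1·-2 + -2·1.
Output[0,1]: The receptive field on the input at this output position is [5 5 0 / 4 4 2 / 4 5 3]. Elementwise product with the kernel and sum: 5·1 + 5·1 + 0·-2 + 4·-1 + 4·2 + 2·-1 + 4·-2 + 5·1.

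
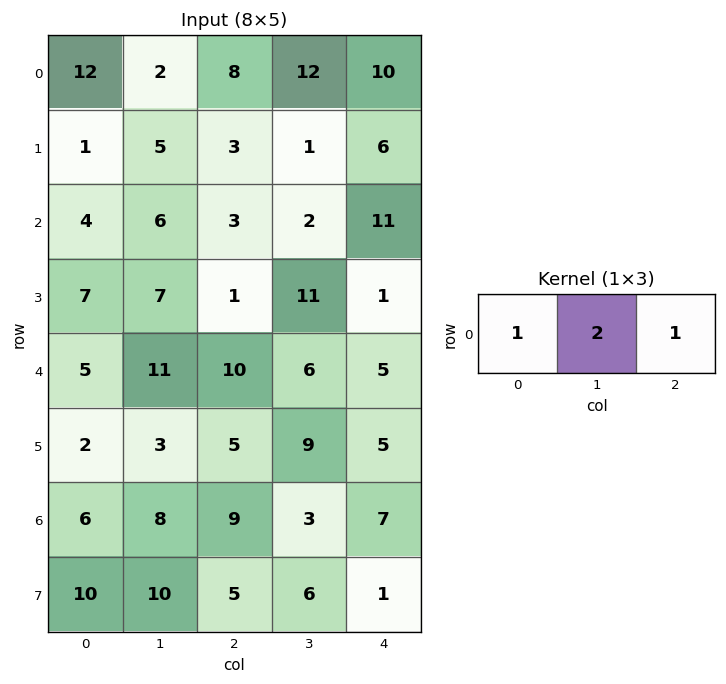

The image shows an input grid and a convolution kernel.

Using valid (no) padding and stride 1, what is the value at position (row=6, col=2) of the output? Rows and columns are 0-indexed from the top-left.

The receptive field on the input at this output position is [9 3 7]. Elementwise product with the kernel and sum: 9·1 + 3·2 + 7·1.

22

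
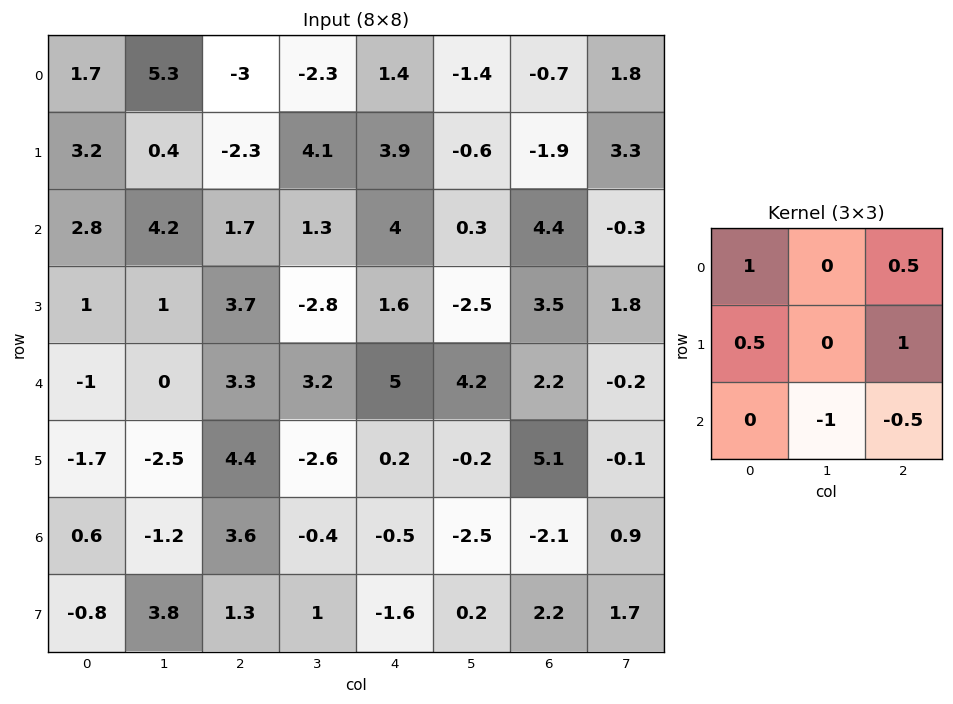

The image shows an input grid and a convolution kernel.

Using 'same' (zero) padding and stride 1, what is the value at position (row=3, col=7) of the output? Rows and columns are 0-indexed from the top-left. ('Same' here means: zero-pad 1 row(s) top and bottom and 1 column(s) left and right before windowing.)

The receptive field on the zero-padded input at this output position is [4.4 -0.3 0 / 3.5 1.8 0 / 2.2 -0.2 0]. Elementwise product with the kernel and sum: 4.4·1 + 0·0.5 + 3.5·0.5 + 0·1 + -0.2·-1 + 0·-0.5.

6.35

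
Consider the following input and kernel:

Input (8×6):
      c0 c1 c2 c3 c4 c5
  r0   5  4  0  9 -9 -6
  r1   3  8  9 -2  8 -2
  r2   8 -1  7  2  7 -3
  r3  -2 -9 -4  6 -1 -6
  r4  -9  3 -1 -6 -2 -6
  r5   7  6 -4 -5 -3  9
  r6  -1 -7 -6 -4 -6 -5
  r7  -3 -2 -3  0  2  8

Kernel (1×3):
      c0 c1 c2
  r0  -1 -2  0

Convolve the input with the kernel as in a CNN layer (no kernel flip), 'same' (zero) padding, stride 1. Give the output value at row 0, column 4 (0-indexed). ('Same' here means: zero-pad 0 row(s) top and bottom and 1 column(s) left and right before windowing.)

The receptive field on the zero-padded input at this output position is [9 -9 -6]. Elementwise product with the kernel and sum: 9·-1 + -9·-2.

9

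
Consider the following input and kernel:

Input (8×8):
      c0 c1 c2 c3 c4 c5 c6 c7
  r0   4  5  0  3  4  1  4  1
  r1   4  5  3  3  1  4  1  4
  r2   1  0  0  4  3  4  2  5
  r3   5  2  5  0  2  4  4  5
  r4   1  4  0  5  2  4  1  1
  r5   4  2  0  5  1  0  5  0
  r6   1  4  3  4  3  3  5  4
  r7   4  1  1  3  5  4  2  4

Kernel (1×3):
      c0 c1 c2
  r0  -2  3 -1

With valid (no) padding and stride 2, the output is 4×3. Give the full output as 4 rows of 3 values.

Output[0,0]: The receptive field on the input at this output position is [4 5 0]. Elementwise product with the kernel and sum: 4·-2 + 5·3 + 0·-1.

7 5 -9
-2 9 4
10 13 7
7 3 -2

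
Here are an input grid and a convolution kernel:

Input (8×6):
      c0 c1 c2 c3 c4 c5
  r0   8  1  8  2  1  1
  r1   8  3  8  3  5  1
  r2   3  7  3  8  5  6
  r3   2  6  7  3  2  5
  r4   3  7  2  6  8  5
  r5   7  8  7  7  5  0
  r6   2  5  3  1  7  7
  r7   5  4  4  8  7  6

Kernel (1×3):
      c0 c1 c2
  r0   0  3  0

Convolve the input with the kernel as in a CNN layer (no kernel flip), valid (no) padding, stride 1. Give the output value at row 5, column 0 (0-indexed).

The receptive field on the input at this output position is [7 8 7]. Elementwise product with the kernel and sum: 8·3.

24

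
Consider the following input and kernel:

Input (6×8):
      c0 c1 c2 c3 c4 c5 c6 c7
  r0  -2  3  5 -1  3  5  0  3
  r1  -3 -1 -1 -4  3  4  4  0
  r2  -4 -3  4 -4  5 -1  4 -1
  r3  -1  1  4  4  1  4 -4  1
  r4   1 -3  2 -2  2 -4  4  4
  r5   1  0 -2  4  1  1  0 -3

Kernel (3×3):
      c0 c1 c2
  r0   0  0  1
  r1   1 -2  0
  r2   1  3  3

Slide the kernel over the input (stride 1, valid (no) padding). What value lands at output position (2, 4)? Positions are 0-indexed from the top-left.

-1

The receptive field on the input at this output position is [5 -1 4 / 1 4 -4 / 2 -4 4]. Elementwise product with the kernel and sum: 4·1 + 1·1 + 4·-2 + 2·1 + -4·3 + 4·3.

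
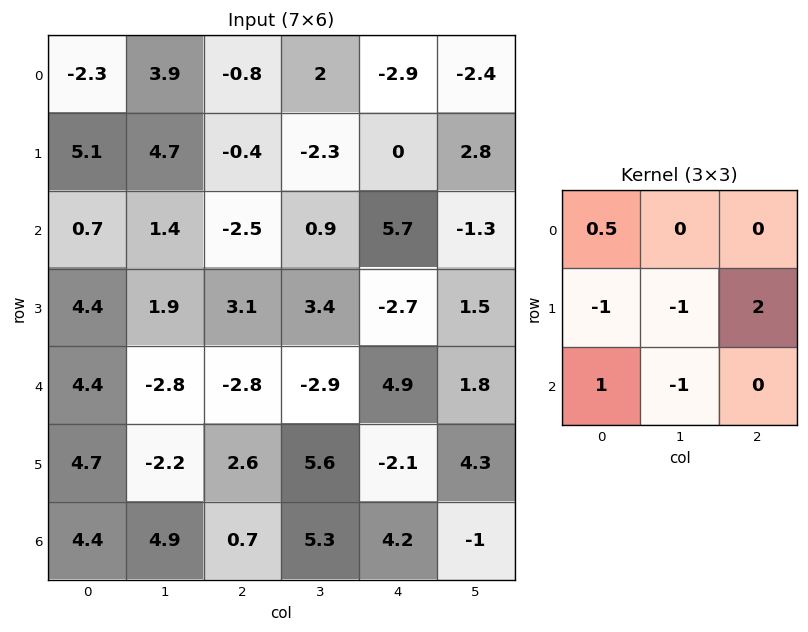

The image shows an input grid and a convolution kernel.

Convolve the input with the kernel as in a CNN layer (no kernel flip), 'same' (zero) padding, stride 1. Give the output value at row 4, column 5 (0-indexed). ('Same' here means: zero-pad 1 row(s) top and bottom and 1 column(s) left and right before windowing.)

-14.45

The receptive field on the zero-padded input at this output position is [-2.7 1.5 0 / 4.9 1.8 0 / -2.1 4.3 0]. Elementwise product with the kernel and sum: -2.7·0.5 + 4.9·-1 + 1.8·-1 + 0·2 + -2.1·1 + 4.3·-1.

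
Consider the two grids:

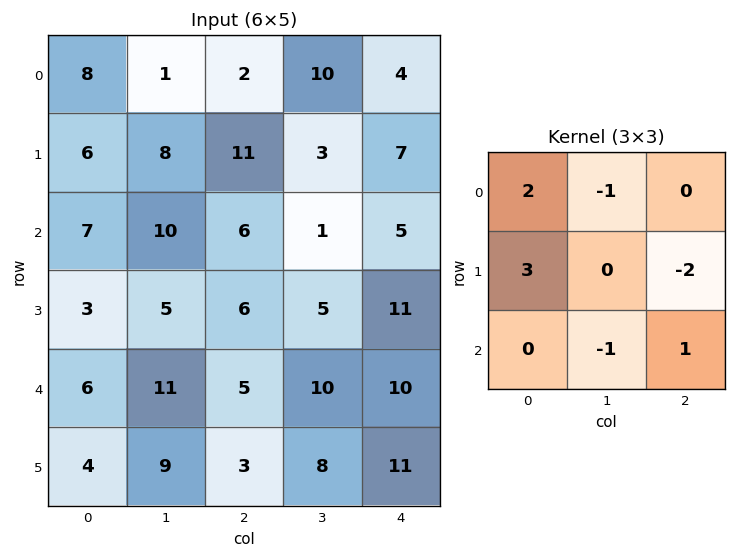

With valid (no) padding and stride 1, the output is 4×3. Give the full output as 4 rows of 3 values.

Output[0,0]: The receptive field on the input at this output position is [8 1 2 / 6 8 11 / 7 10 6]. Elementwise product with the kernel and sum: 8·2 + 1·-1 + 6·3 + 11·-2 + 10·-1 + 6·1.
Output[0,1]: The receptive field on the input at this output position is [1 2 10 / 8 11 3 / 10 6 1]. Elementwise product with the kernel and sum: 1·2 + 2·-1 + 8·3 + 3·-2 + 6·-1 + 1·1.

7 13 17
14 32 33
-5 24 7
3 22 5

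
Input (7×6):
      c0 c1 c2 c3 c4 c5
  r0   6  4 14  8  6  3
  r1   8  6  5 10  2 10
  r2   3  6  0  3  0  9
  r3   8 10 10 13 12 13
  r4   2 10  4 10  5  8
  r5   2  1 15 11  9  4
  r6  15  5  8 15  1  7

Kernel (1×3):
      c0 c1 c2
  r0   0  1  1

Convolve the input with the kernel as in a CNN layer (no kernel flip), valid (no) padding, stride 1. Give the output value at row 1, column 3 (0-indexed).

12

The receptive field on the input at this output position is [10 2 10]. Elementwise product with the kernel and sum: 2·1 + 10·1.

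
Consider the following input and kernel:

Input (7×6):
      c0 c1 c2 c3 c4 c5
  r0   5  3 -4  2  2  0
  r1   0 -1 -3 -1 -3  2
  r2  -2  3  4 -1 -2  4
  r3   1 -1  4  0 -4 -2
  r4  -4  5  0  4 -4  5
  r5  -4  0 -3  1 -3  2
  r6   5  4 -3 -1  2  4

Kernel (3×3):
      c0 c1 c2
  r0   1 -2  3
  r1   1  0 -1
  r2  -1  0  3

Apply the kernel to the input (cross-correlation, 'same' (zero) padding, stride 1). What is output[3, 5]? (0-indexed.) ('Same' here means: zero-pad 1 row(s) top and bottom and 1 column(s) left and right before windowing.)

-10

The receptive field on the zero-padded input at this output position is [-2 4 0 / -4 -2 0 / -4 5 0]. Elementwise product with the kernel and sum: -2·1 + 4·-2 + 0·3 + -4·1 + 0·-1 + -4·-1 + 0·3.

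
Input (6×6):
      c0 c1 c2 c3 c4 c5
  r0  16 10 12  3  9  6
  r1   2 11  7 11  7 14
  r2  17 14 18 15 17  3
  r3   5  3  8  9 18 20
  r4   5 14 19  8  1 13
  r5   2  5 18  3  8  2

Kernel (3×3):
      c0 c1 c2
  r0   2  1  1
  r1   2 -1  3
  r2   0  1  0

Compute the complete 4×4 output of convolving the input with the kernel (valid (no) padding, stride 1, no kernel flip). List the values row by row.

Output[0,0]: The receptive field on the input at this output position is [16 10 12 / 2 11 7 / 17 14 18]. Elementwise product with the kernel and sum: 16·2 + 10·1 + 12·1 + 2·2 + 11·-1 + 7·3 + 14·1.
Output[0,1]: The receptive field on the input at this output position is [10 12 3 / 11 7 11 / 14 18 15]. Elementwise product with the kernel and sum: 10·2 + 12·1 + 3·1 + 11·2 + 7·-1 + 11·3 + 18·1.

82 101 75 95
99 103 113 83
111 105 137 111
79 74 79 118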